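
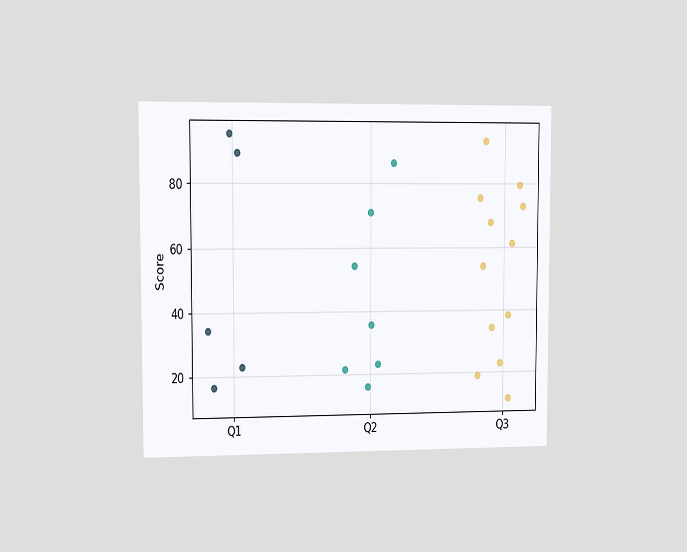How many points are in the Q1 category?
The chart is viewed slightly from the left. Counting the markers in the Q1 column gives 5.

5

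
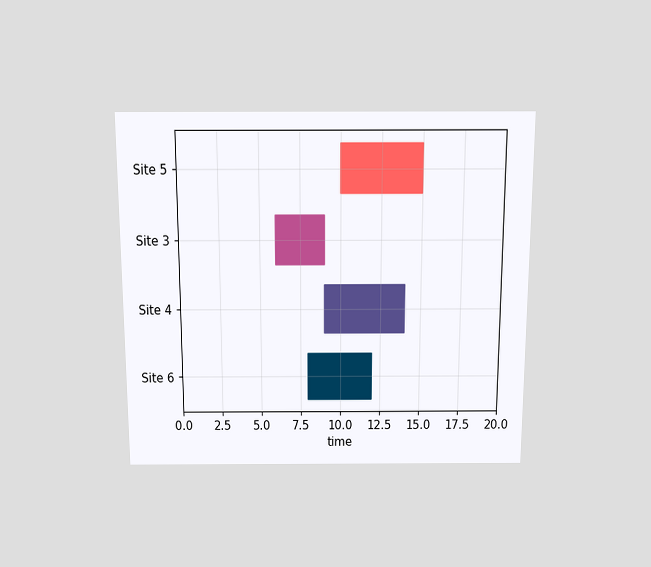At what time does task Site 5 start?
10

The chart is viewed slightly from above. The Site 5 bar begins at t=10.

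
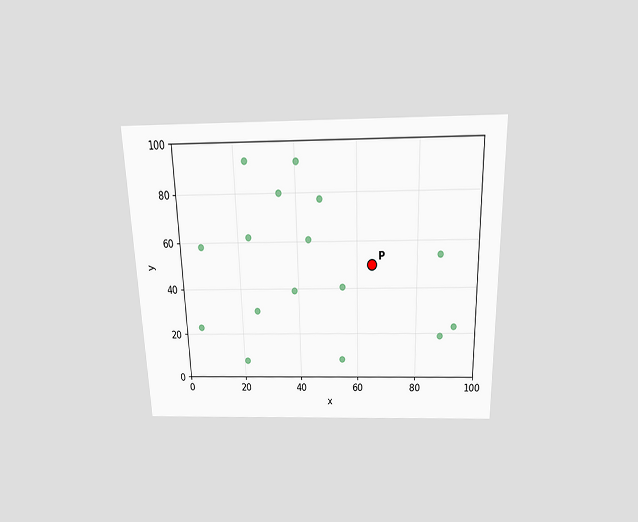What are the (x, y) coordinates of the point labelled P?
The chart is viewed slightly from above. Following the gridlines from P to each axis, P sits at (65, 50).

(65, 50)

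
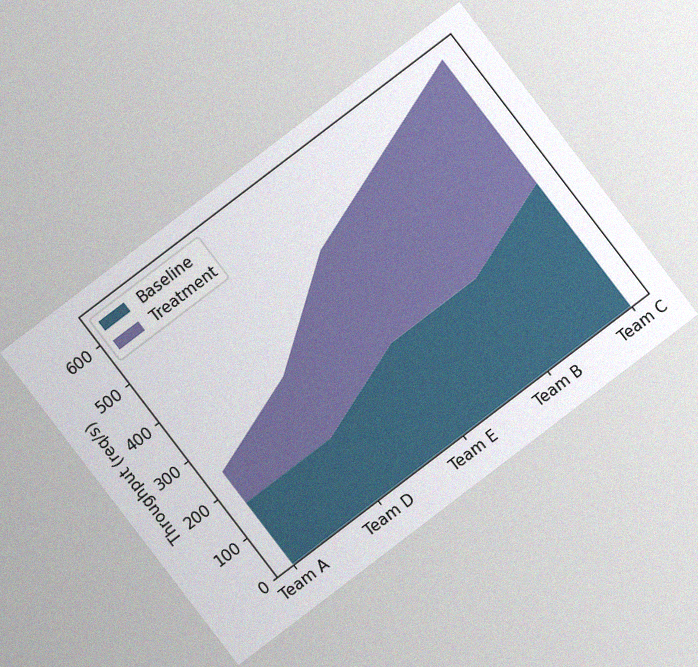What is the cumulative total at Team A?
240req/s

The chart is tilted about 37° counter-clockwise, with some photo noise. The stacked total at Team A reaches 240req/s.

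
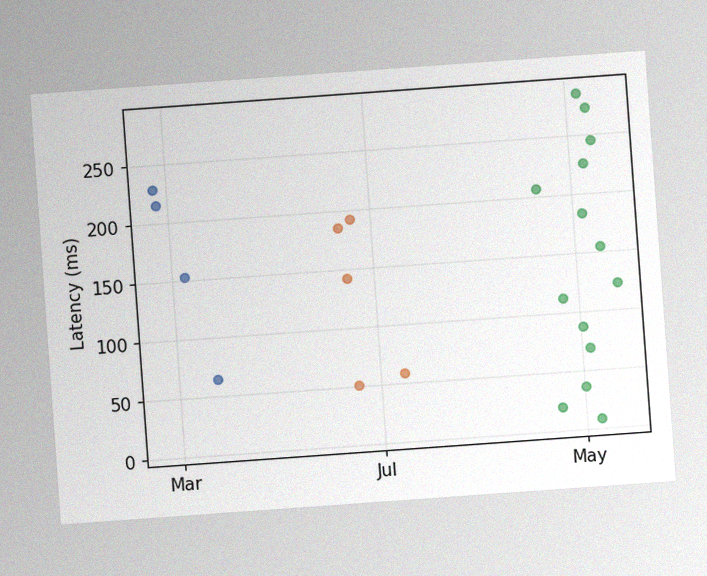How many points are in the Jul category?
The chart is tilted about 4° counter-clockwise, with some photo noise. Counting the markers in the Jul column gives 5.

5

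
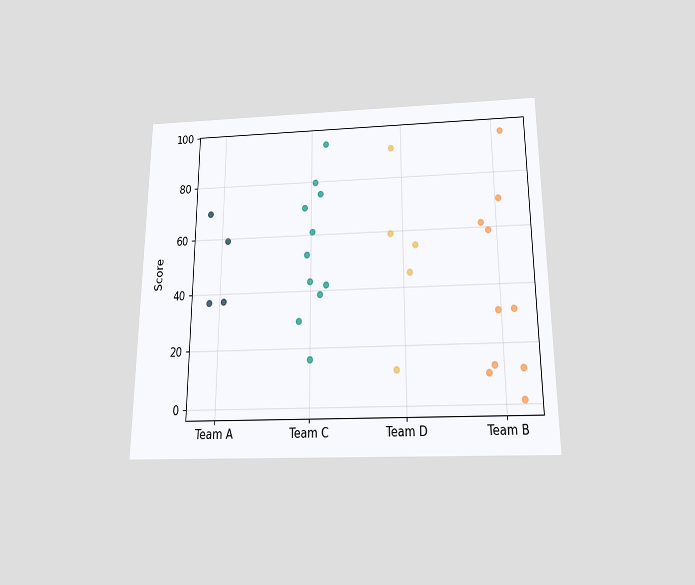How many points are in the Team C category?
11

The chart is viewed slightly from below. Counting the markers in the Team C column gives 11.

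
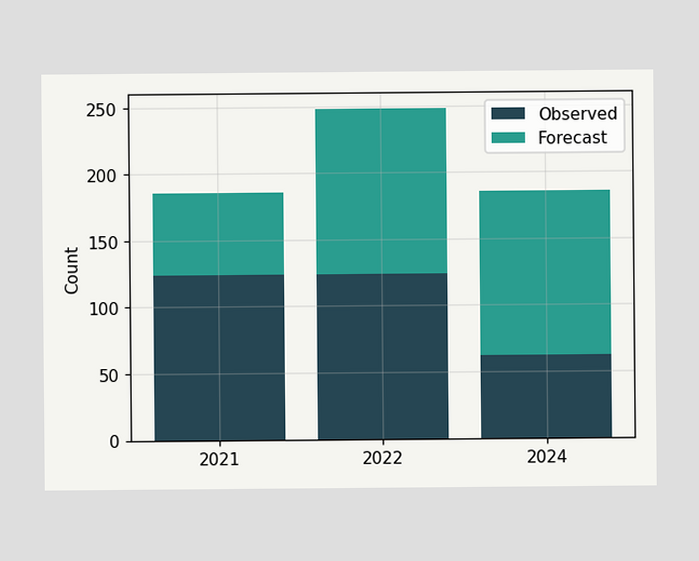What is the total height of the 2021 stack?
186

The 2021 stack's top reaches 186 on the y-axis.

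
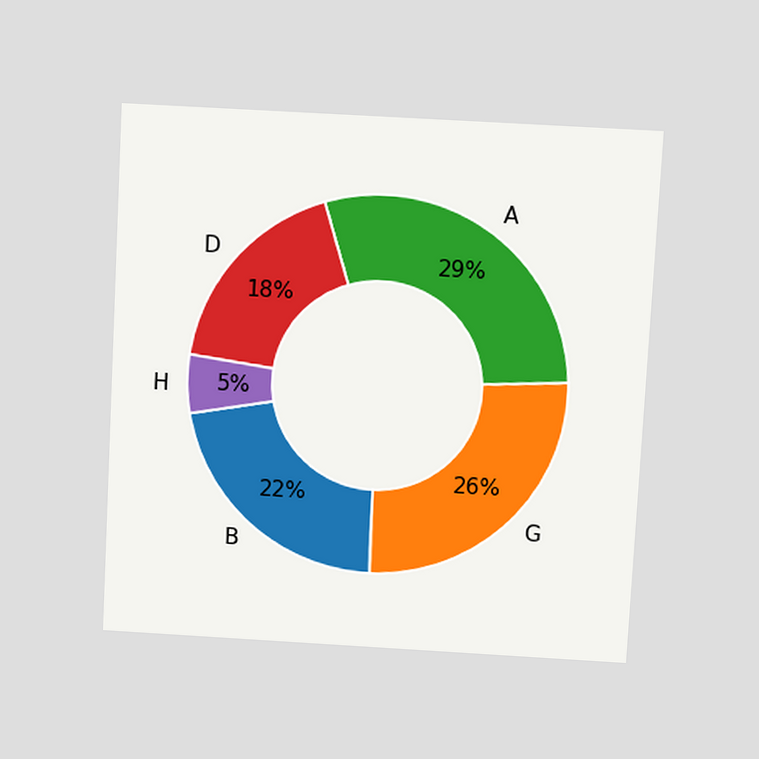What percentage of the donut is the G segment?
The chart is tilted about 3° clockwise and viewed slightly from above. The G segment takes up 26% of the ring.

26%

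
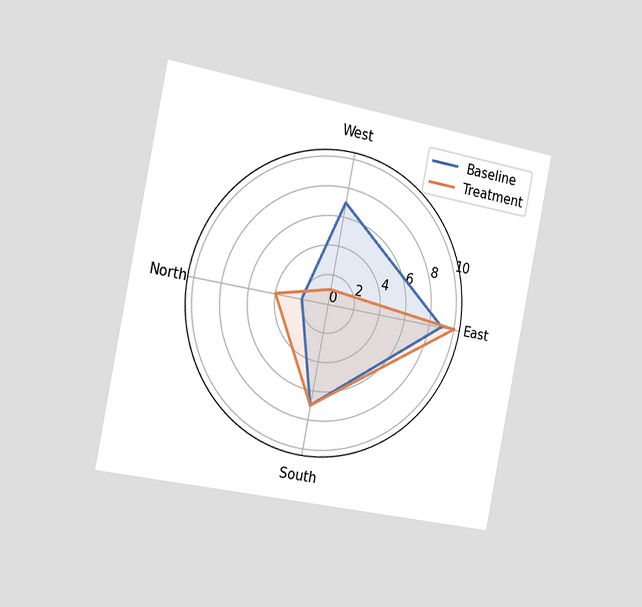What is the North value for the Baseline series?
2

The chart is tilted about 11° clockwise and viewed slightly from the left. On the North axis, Baseline reaches 2.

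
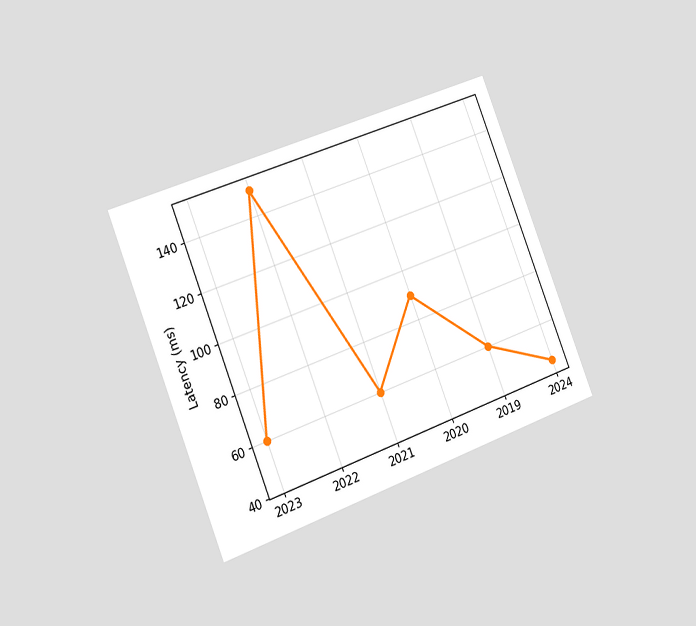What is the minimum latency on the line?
45ms

The chart is tilted about 22° counter-clockwise and viewed slightly from the left. The lowest point is at 2024, and reading across to the y-axis gives 45ms.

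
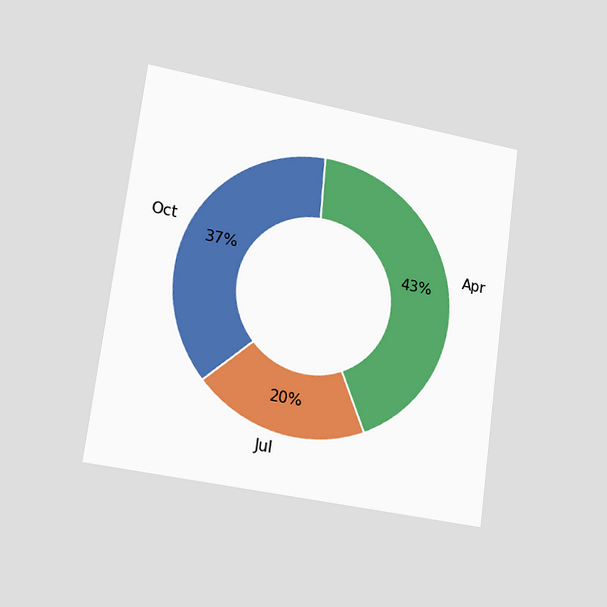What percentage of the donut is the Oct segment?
The chart is tilted about 8° clockwise and viewed slightly from the left. The Oct segment takes up 37% of the ring.

37%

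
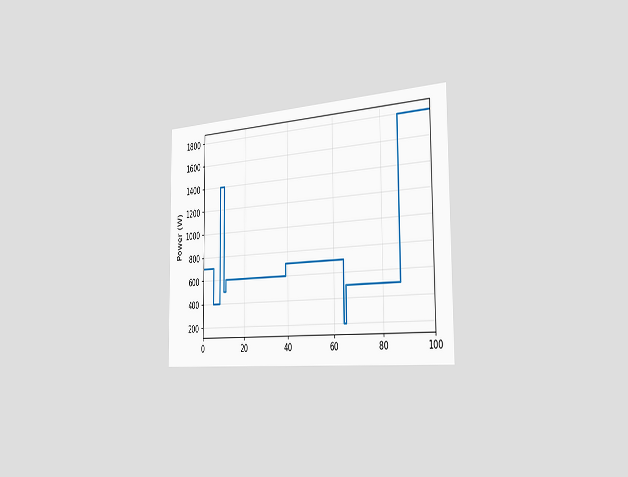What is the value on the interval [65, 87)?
500W

The chart is viewed slightly from the right. On [65, 87) the step sits at 500W.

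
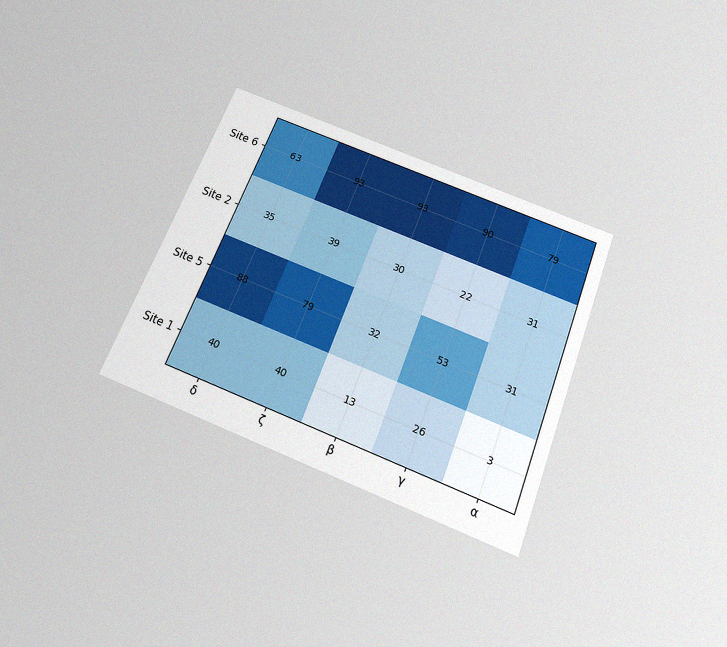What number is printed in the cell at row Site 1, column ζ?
40

The chart is tilted about 21° clockwise and viewed slightly from below, with some photo noise. The (Site 1, ζ) cell reads 40.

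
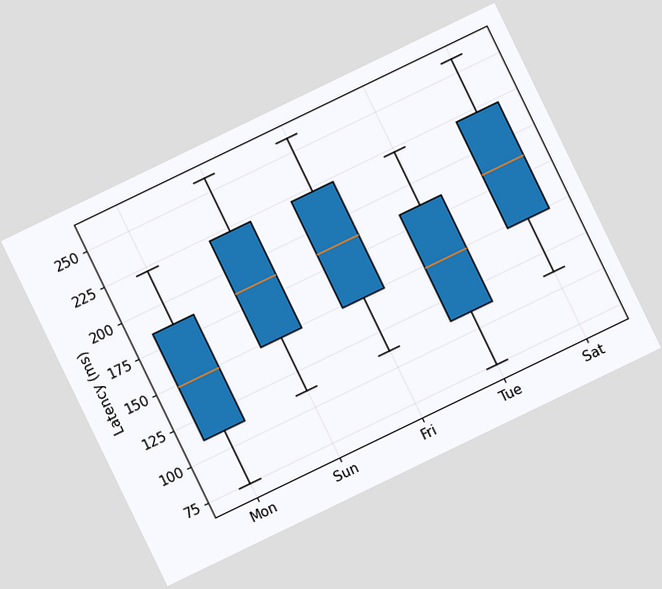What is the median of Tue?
The chart is tilted about 26° counter-clockwise. The median line in the Tue box sits at 148ms.

148ms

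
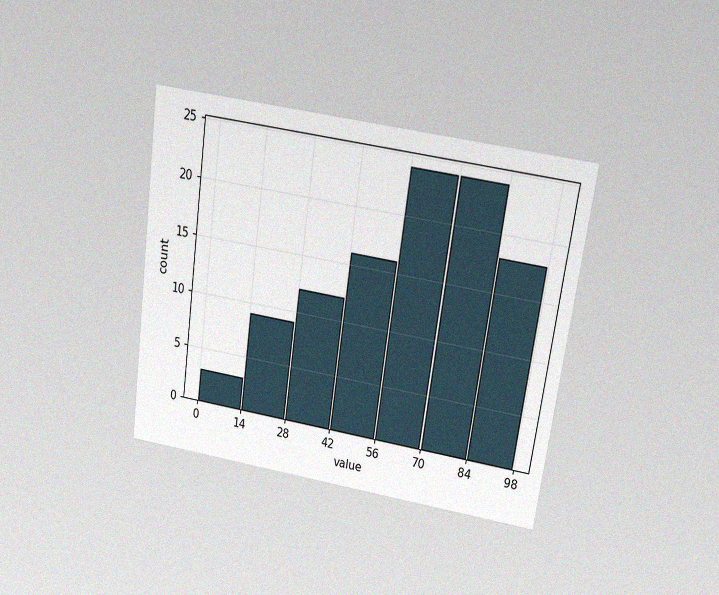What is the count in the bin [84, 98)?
18

The chart is tilted about 8° clockwise and viewed slightly from above, with some photo noise. The [84, 98) bin has height 18.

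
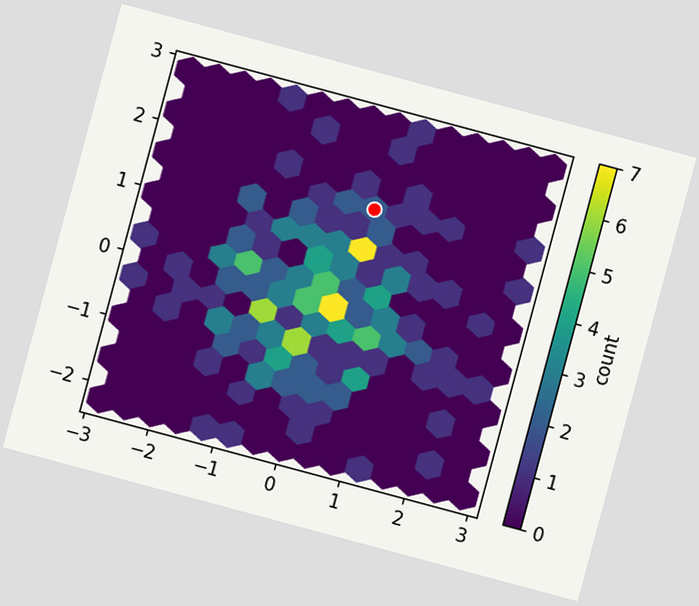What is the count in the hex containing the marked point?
The chart is tilted about 15° clockwise. The marked hex reads 2 on the colorbar.

2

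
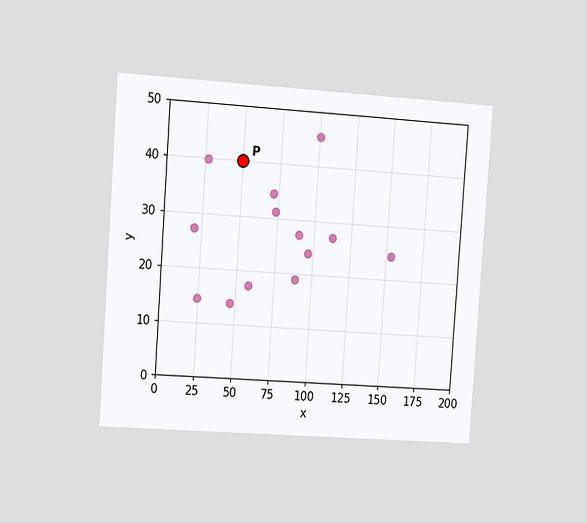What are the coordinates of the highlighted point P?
The chart is tilted about 4° clockwise and viewed slightly from the left. Following the gridlines from P to each axis, P sits at (50, 40).

(50, 40)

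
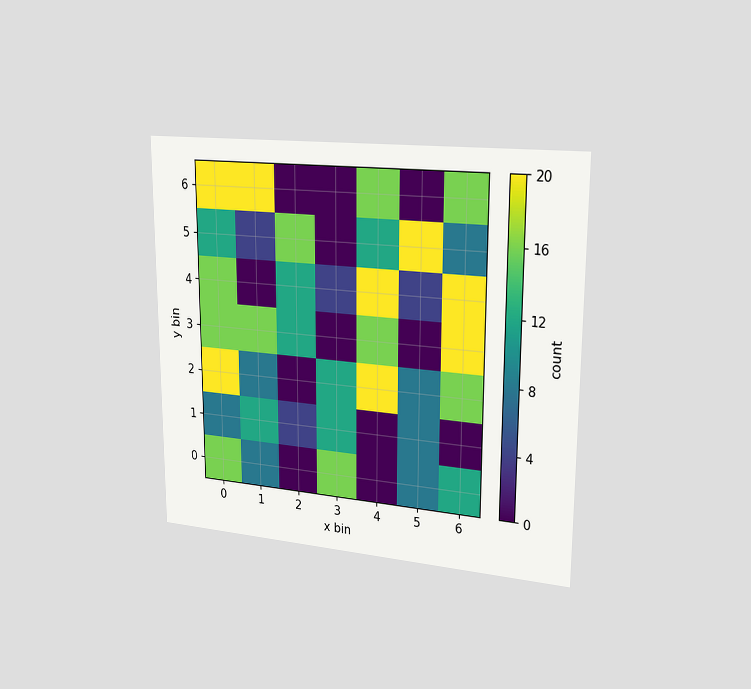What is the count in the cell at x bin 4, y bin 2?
The chart is viewed slightly from the right. Matching the cell (4, 2) against the colorbar gives 20.

20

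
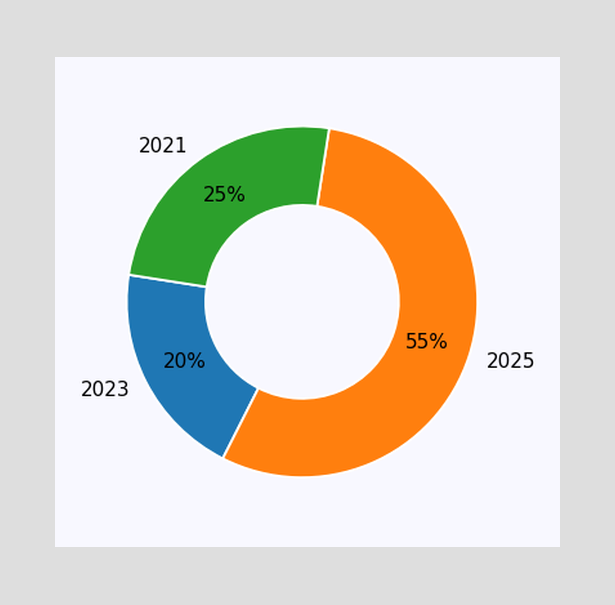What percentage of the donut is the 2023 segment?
The 2023 segment takes up 20% of the ring.

20%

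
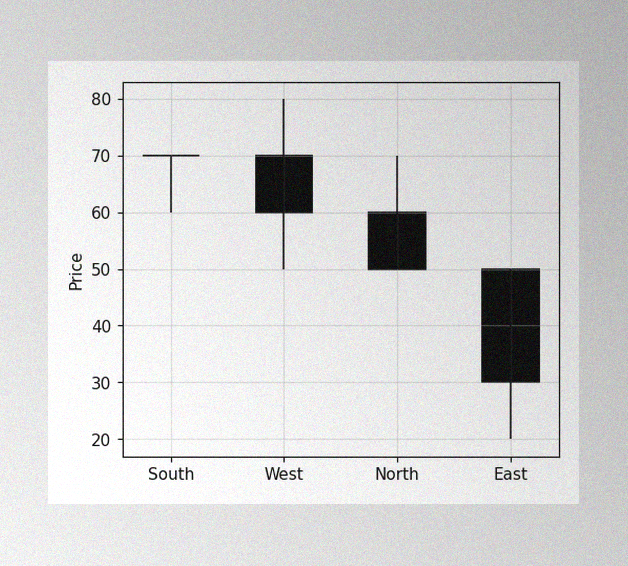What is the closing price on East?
The image has some photo noise and uneven lighting. The East candle closes at 30.

30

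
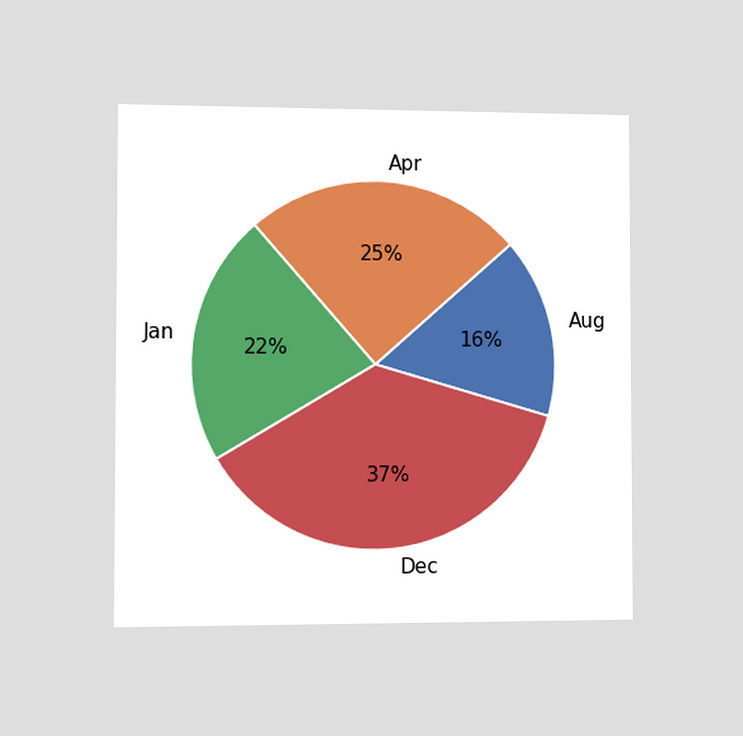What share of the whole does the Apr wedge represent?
The chart is viewed slightly from the left. The Apr slice takes up 25% of the pie.

25%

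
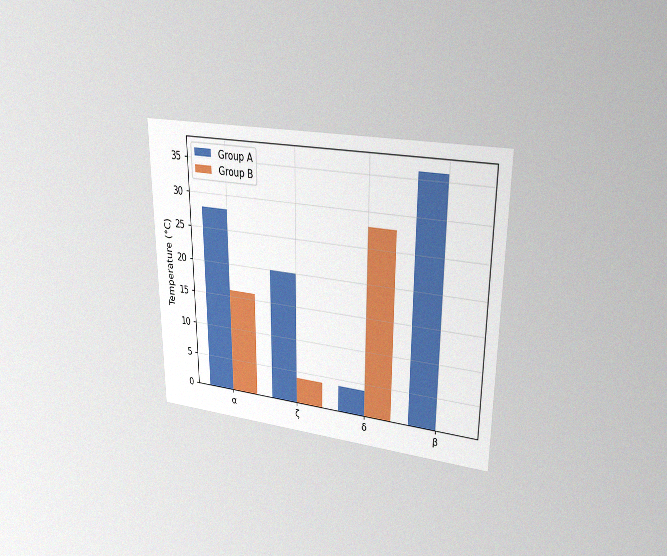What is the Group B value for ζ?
The chart is viewed at a slight angle, with some photo noise. The Group B bar at ζ reaches 4°C on the y-axis.

4°C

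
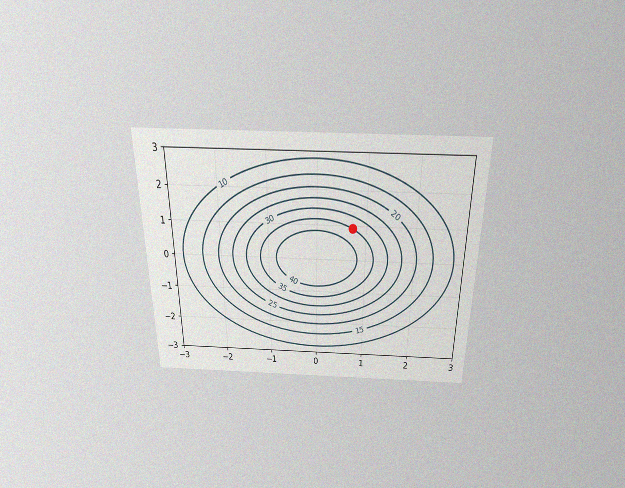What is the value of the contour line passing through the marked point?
35

The chart is viewed slightly from above, with some photo noise. The marked point sits on the contour labelled 35.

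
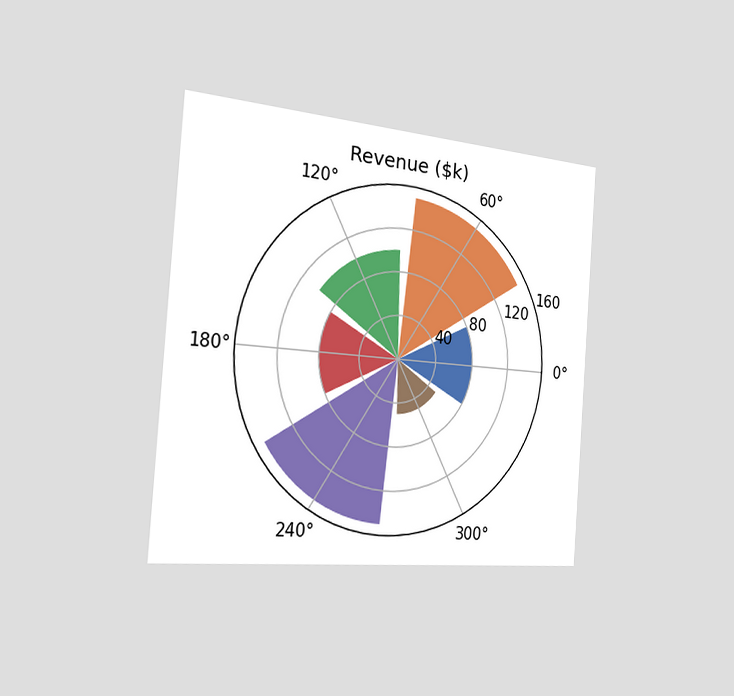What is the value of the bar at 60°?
$150k

The chart is tilted about 4° clockwise and viewed slightly from the left. The bar at 60° reaches $150k on the radial axis.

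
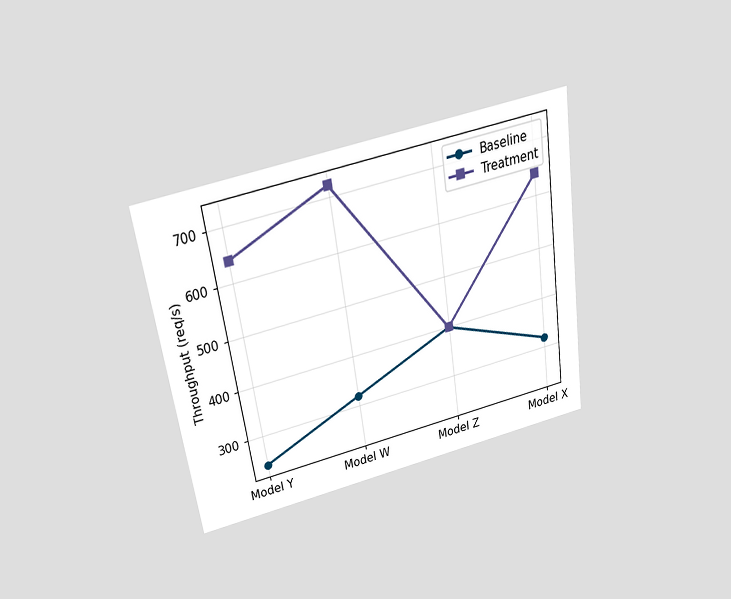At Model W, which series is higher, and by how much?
Treatment, by 400req/s

The chart is tilted about 8° counter-clockwise and viewed slightly from above. At Model W, Treatment sits above the other line by 400req/s.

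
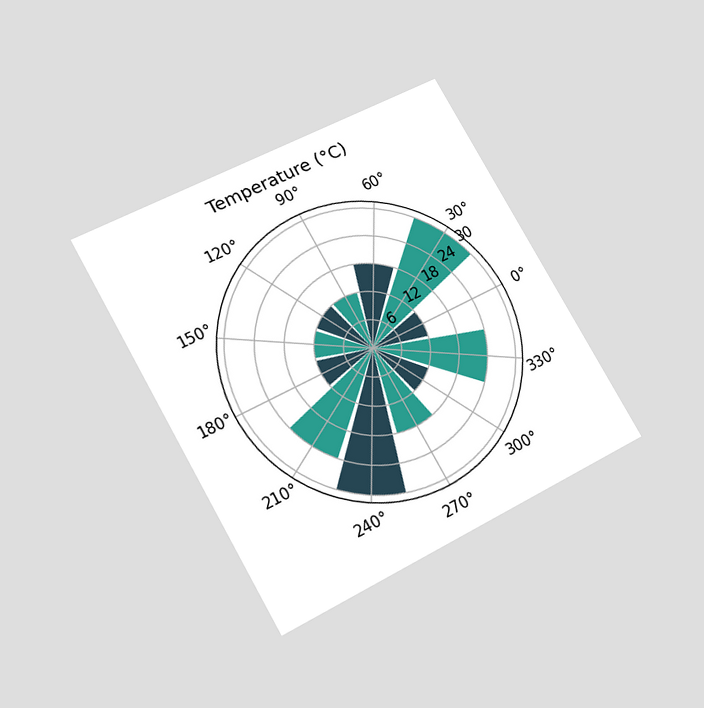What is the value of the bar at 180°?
12°C

The chart is tilted about 29° counter-clockwise and viewed slightly from below. The bar at 180° reaches 12°C on the radial axis.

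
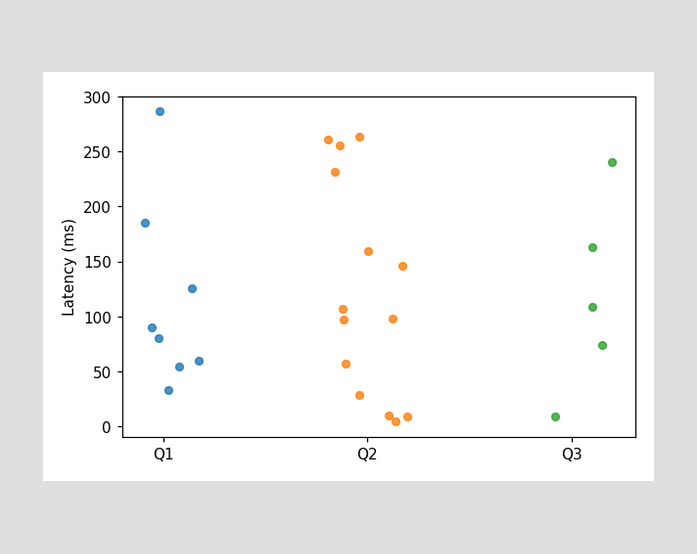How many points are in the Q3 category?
5

Counting the markers in the Q3 column gives 5.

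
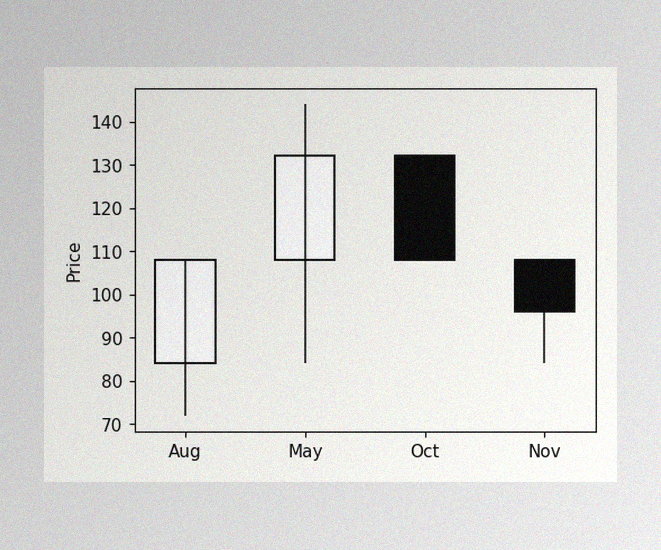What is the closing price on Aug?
108

The image has some photo noise and uneven lighting. The Aug candle closes at 108.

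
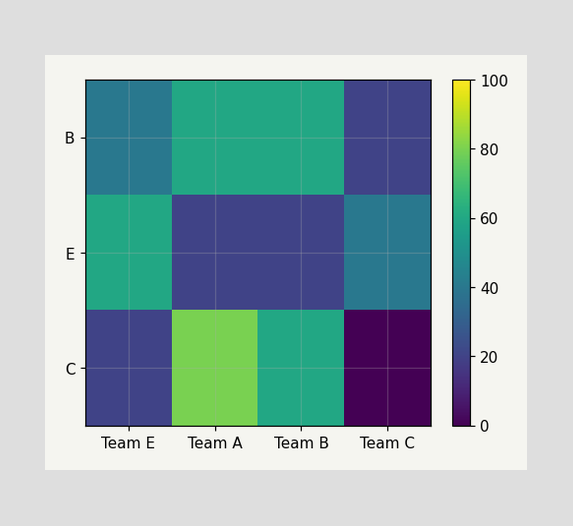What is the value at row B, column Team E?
Matching cell (B, Team E) against the colorbar gives 40.

40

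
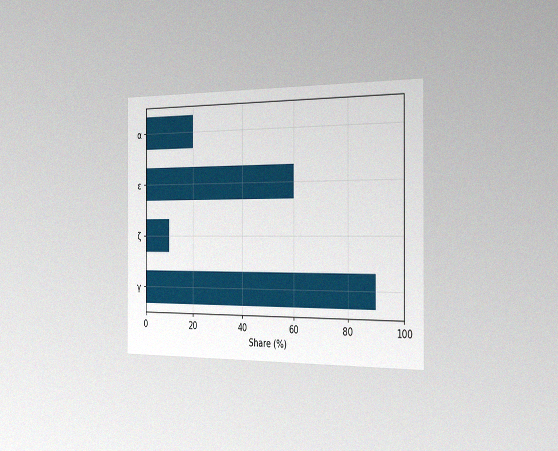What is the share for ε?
60%

The chart is viewed slightly from the right, with some photo noise. Reading along the chart's x-axis, the ε bar reaches 60%.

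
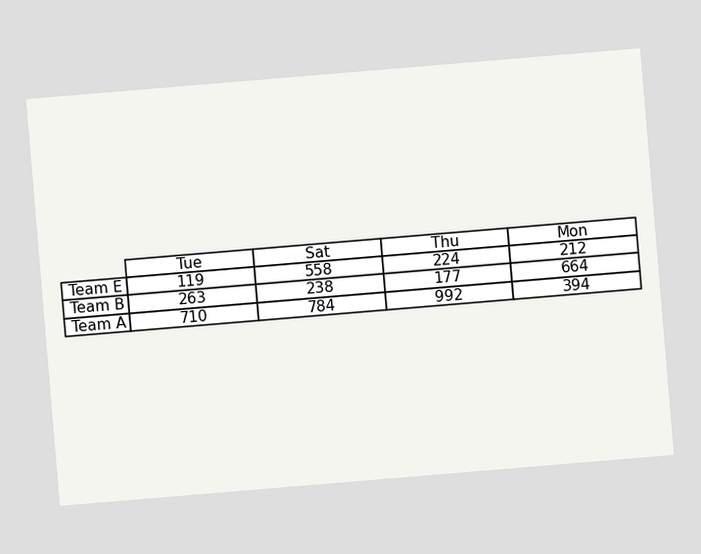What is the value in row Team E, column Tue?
The chart is tilted about 5° counter-clockwise. The (Team E, Tue) cell reads 119.

119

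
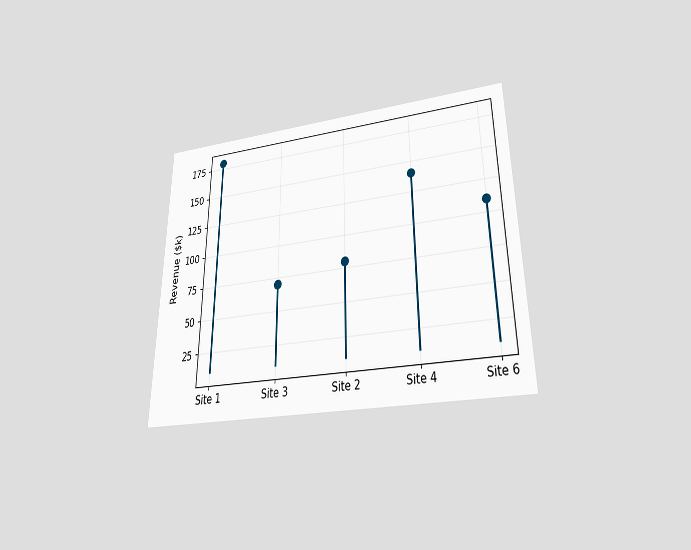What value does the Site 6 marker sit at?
$110k

The chart is viewed slightly from below. The Site 6 marker sits at $110k.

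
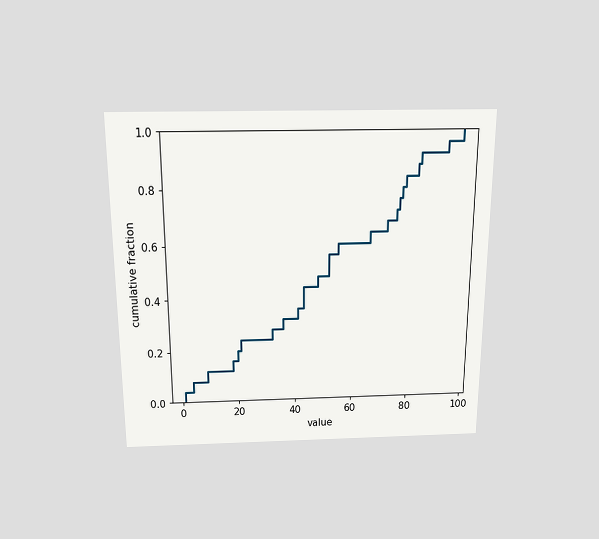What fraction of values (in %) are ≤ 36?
32%

The chart is viewed slightly from above. At x=36 the ECDF step is at 32%.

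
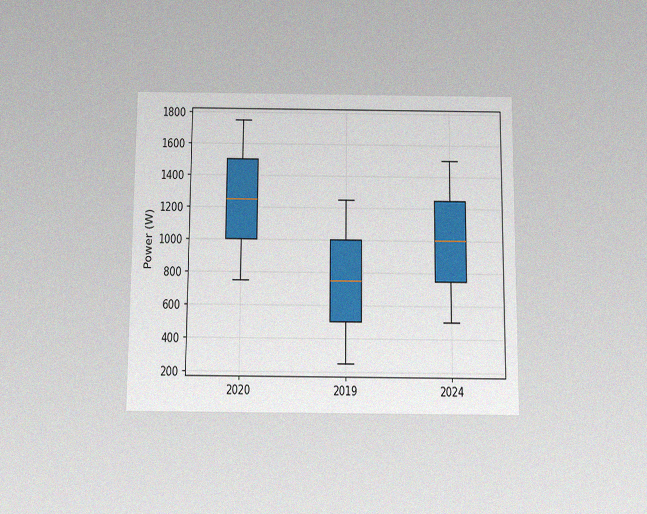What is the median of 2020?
The chart is viewed slightly from below, with some photo noise. The median line in the 2020 box sits at 1250W.

1250W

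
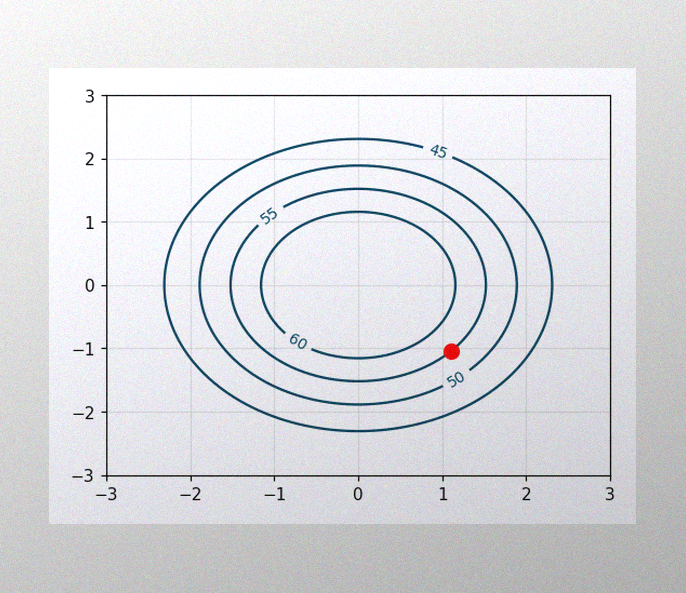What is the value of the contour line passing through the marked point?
The image has some photo noise and uneven lighting. The marked point sits on the contour labelled 55.

55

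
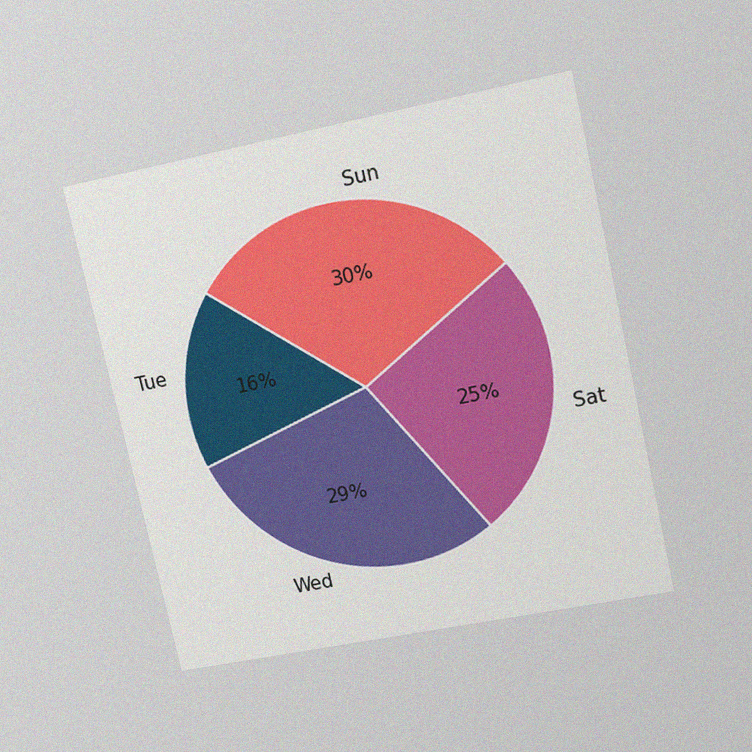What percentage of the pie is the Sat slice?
25%

The chart is tilted about 13° counter-clockwise and viewed at a slight angle, with some photo noise. The Sat slice takes up 25% of the pie.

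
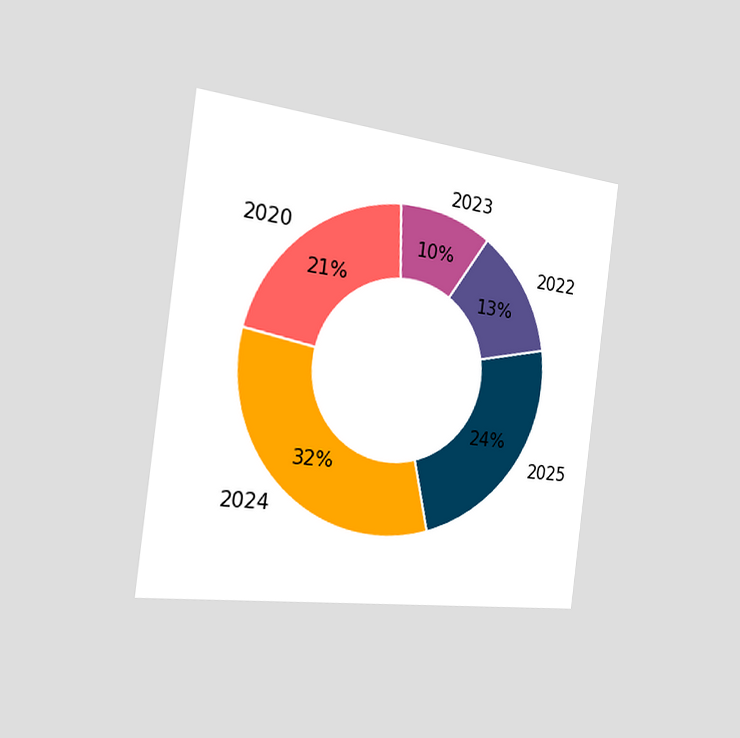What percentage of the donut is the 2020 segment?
21%

The chart is tilted about 7° clockwise and viewed slightly from the left. The 2020 segment takes up 21% of the ring.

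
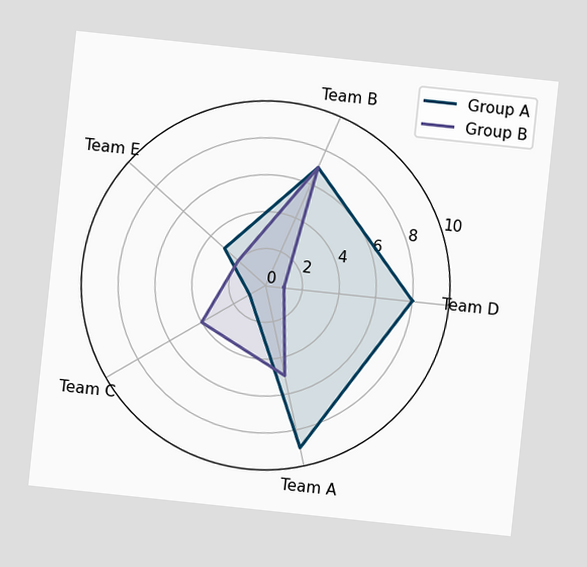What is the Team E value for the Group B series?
The chart is tilted about 6° clockwise. On the Team E axis, Group B reaches 2.

2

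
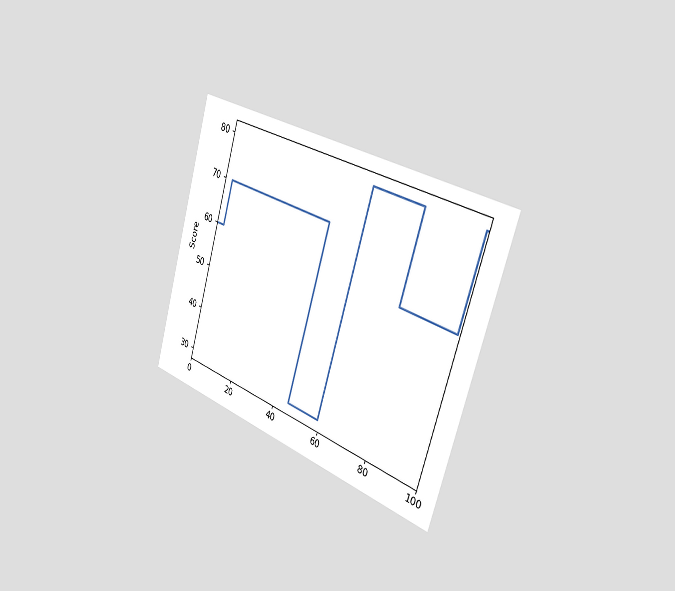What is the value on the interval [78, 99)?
60

The chart is tilted about 17° clockwise and viewed slightly from the right. On [78, 99) the step sits at 60.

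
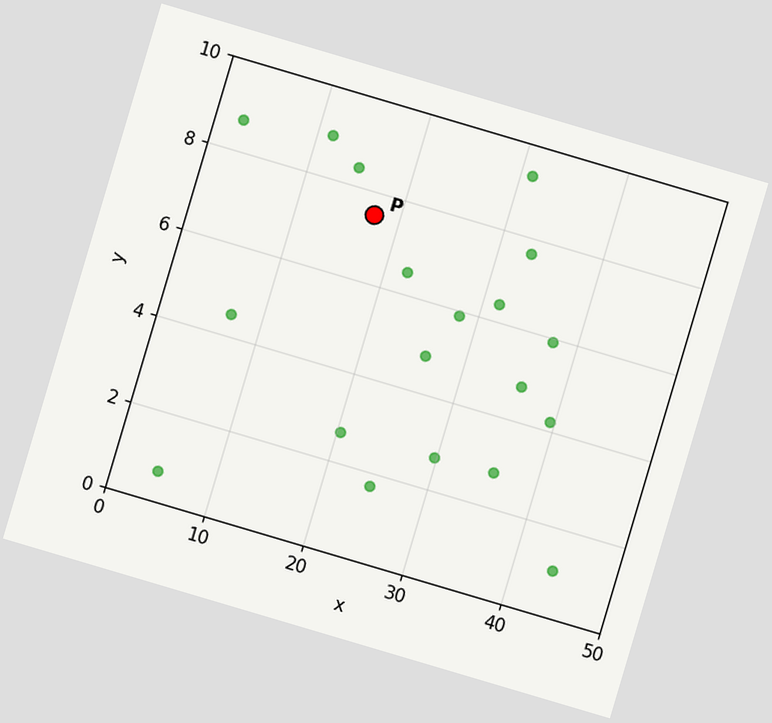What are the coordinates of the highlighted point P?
(17.5, 7.5)

The chart is tilted about 17° clockwise. Following the gridlines from P to each axis, P sits at (17.5, 7.5).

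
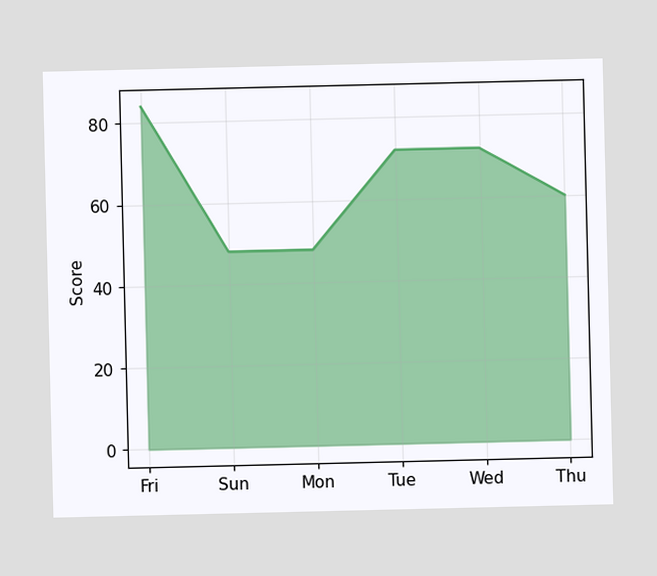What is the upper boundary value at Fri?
At Fri the upper boundary is at 84.

84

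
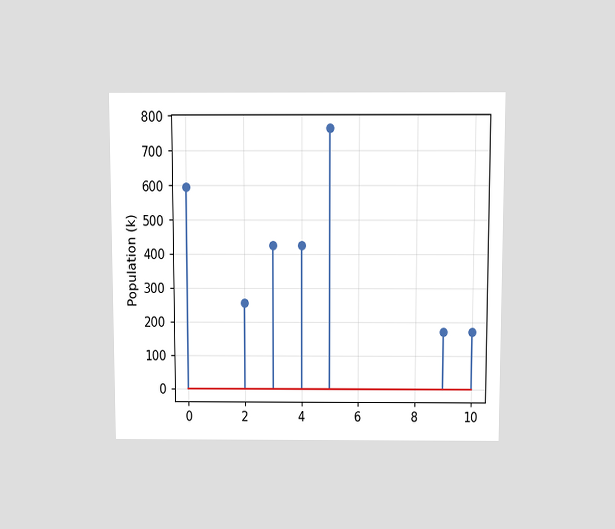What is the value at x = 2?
The chart is viewed slightly from above. The stem at x=2 reaches 255k.

255k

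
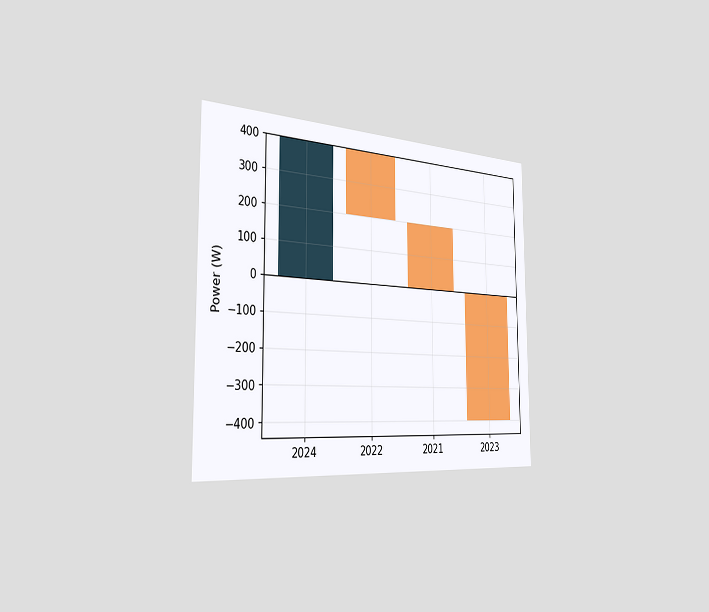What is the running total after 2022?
200W

The chart is viewed slightly from the left. After 2022 the running total reaches 200W.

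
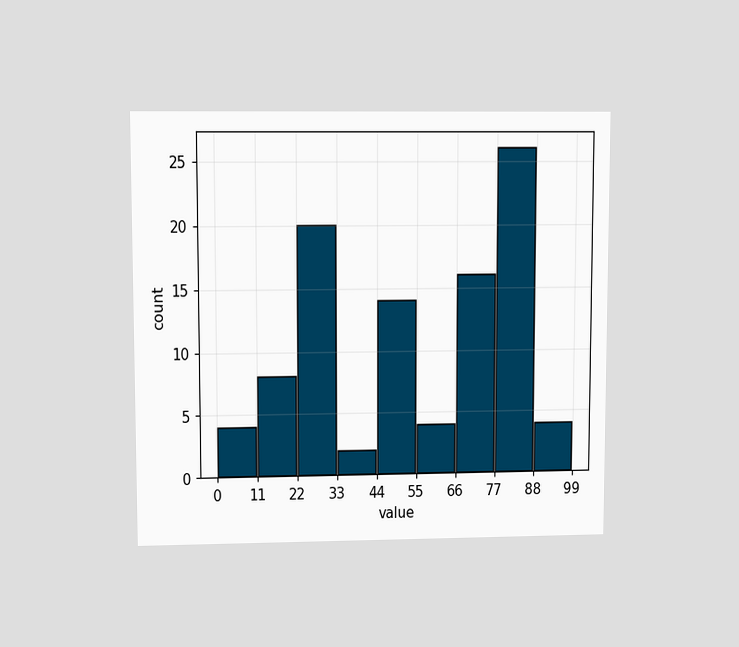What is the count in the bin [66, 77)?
The chart is viewed at a slight angle. The [66, 77) bin has height 16.

16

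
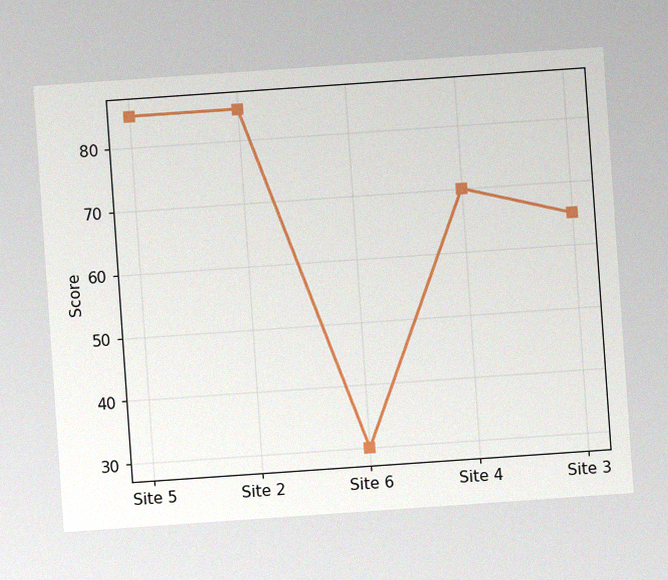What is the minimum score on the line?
The chart is tilted about 4° counter-clockwise, with some photo noise. The lowest point is at Site 6, and reading across to the y-axis gives 30.

30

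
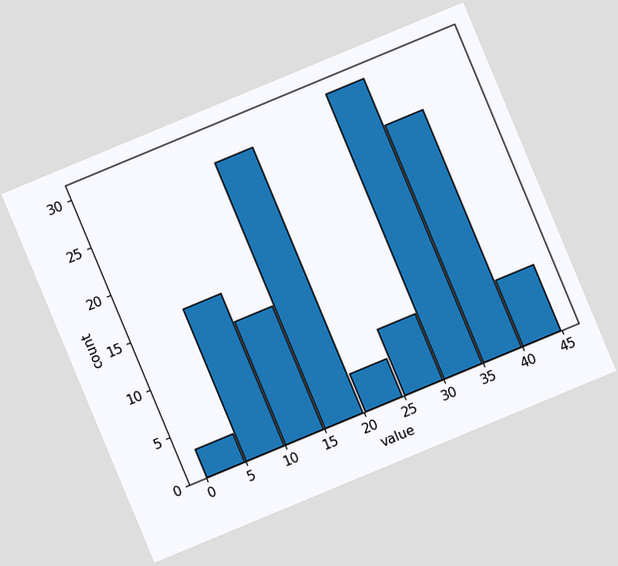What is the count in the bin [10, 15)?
13

The chart is tilted about 23° counter-clockwise. The [10, 15) bin has height 13.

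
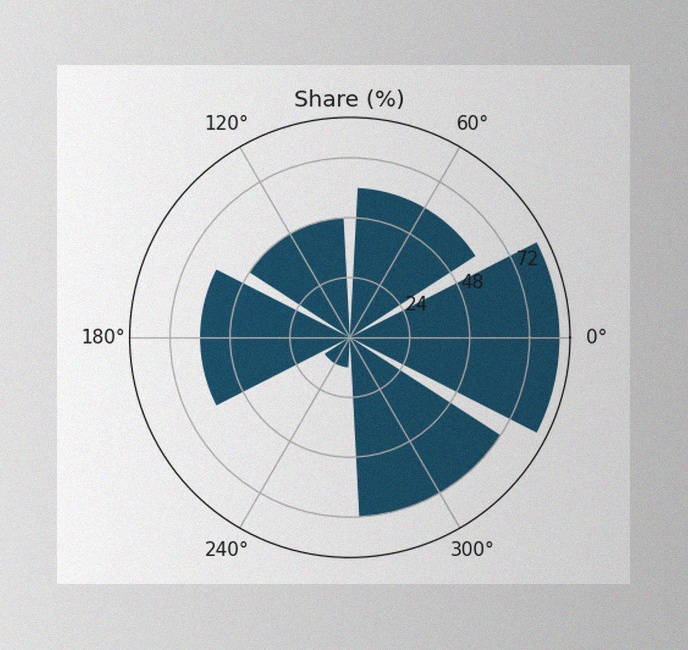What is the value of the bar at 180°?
The image has some photo noise and uneven lighting. The bar at 180° reaches 60% on the radial axis.

60%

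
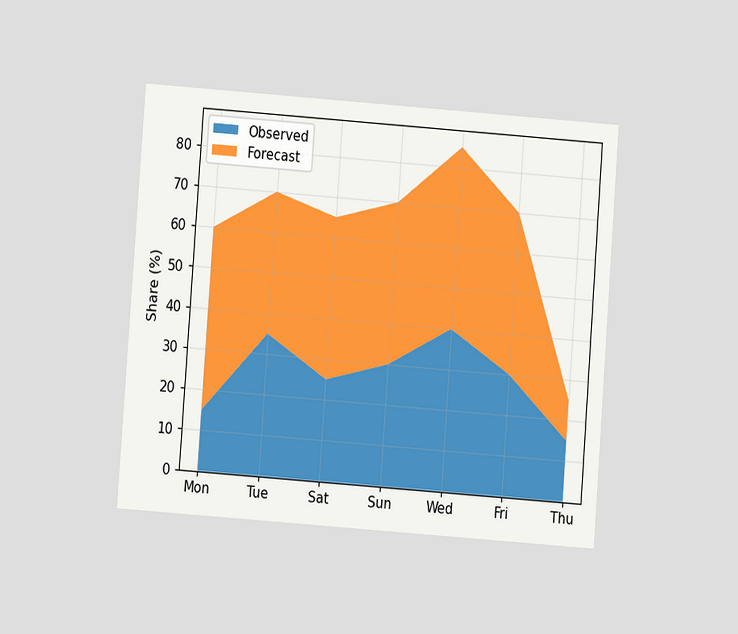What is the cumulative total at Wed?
85%

The chart is tilted about 4° clockwise and viewed at a slight angle. The stacked total at Wed reaches 85%.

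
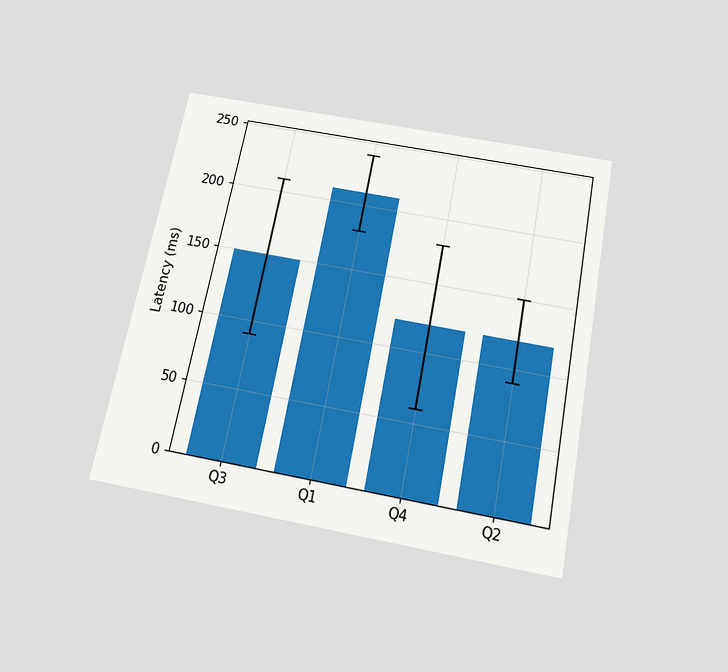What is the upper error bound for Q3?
The chart is tilted about 11° clockwise and viewed slightly from below. The Q3 bar's upper whisker reaches 210ms.

210ms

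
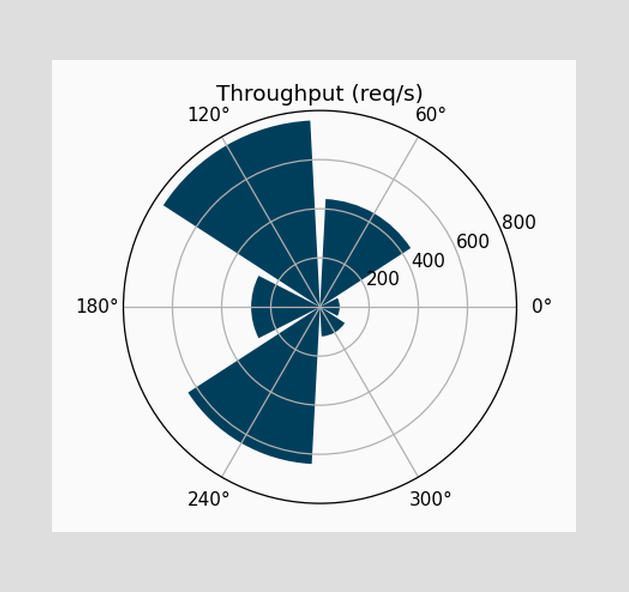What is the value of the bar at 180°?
280req/s

The bar at 180° reaches 280req/s on the radial axis.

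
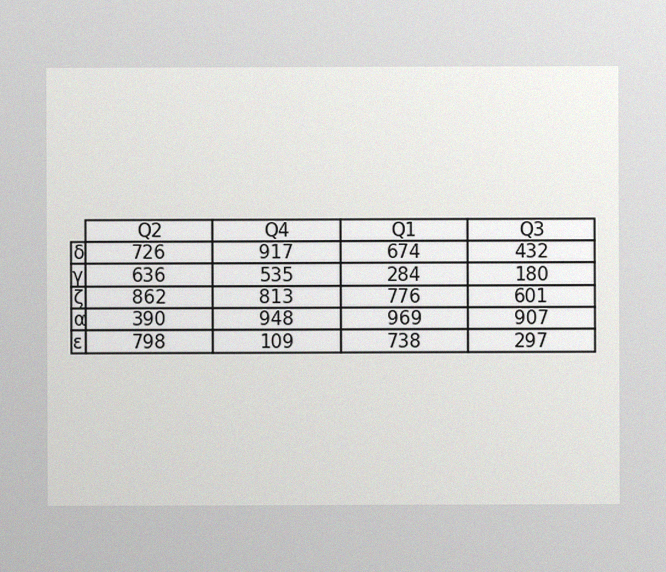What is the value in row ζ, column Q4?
The image has some photo noise and uneven lighting. The (ζ, Q4) cell reads 813.

813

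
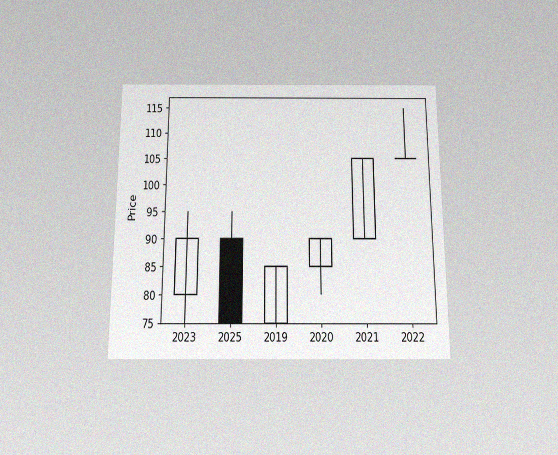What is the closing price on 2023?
90

The chart is viewed slightly from below, with some photo noise. The 2023 candle closes at 90.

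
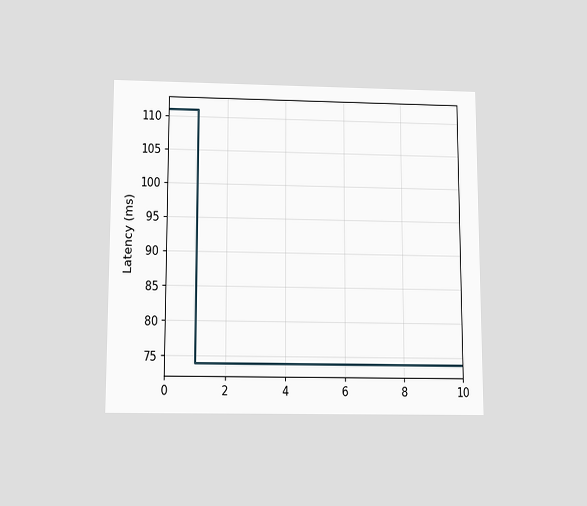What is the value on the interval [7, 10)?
The chart is viewed slightly from below. On [7, 10) the step sits at 74ms.

74ms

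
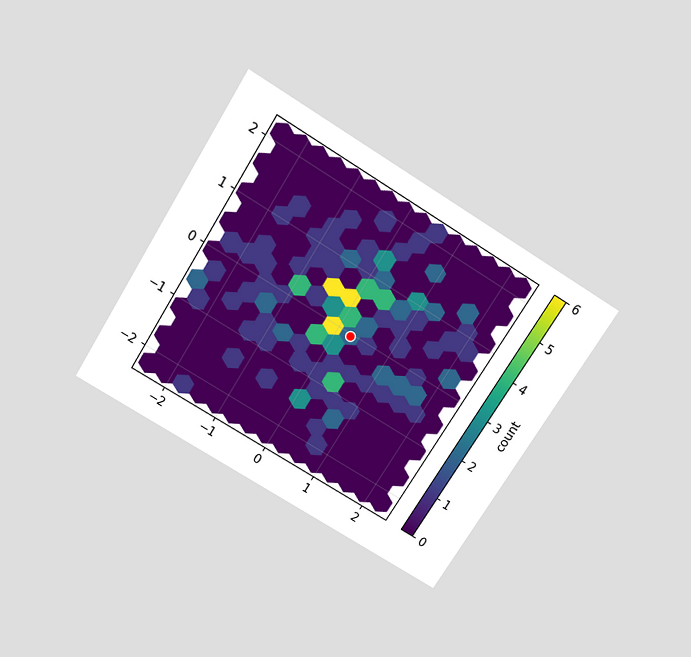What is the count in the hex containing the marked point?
2

The chart is tilted about 32° clockwise and viewed slightly from above. The marked hex reads 2 on the colorbar.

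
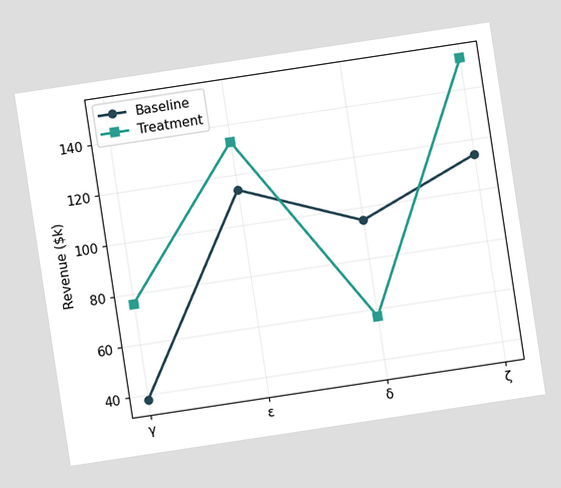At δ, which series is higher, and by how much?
Baseline, by $38k

The chart is tilted about 9° counter-clockwise. At δ, Baseline sits above the other line by $38k.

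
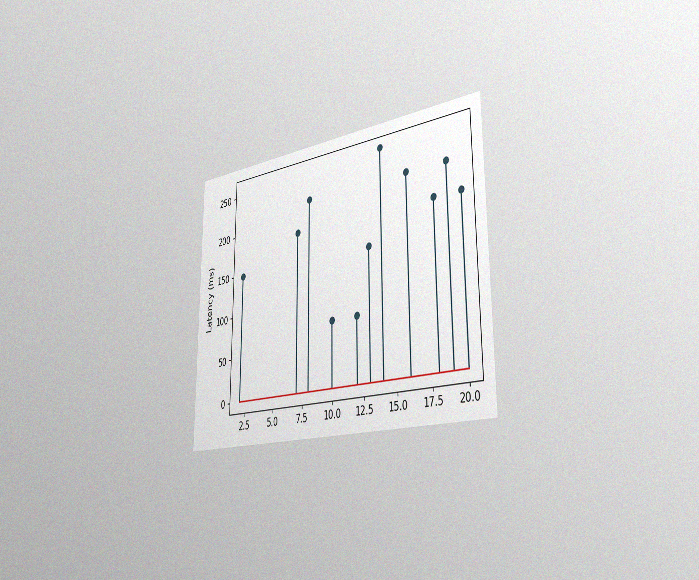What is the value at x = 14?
The chart is viewed slightly from the right, with some photo noise. The stem at x=14 reaches 259ms.

259ms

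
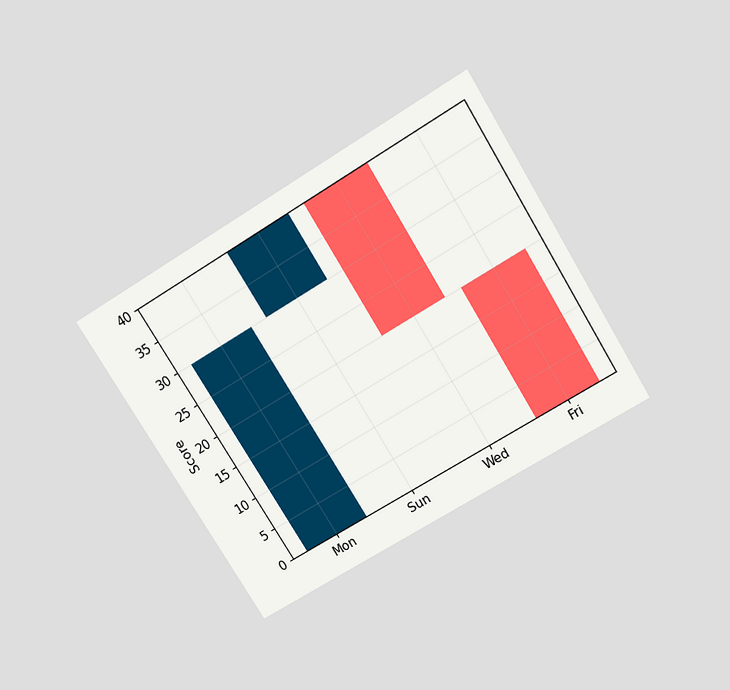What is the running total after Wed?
The chart is tilted about 32° counter-clockwise and viewed slightly from above. After Wed the running total reaches 20.

20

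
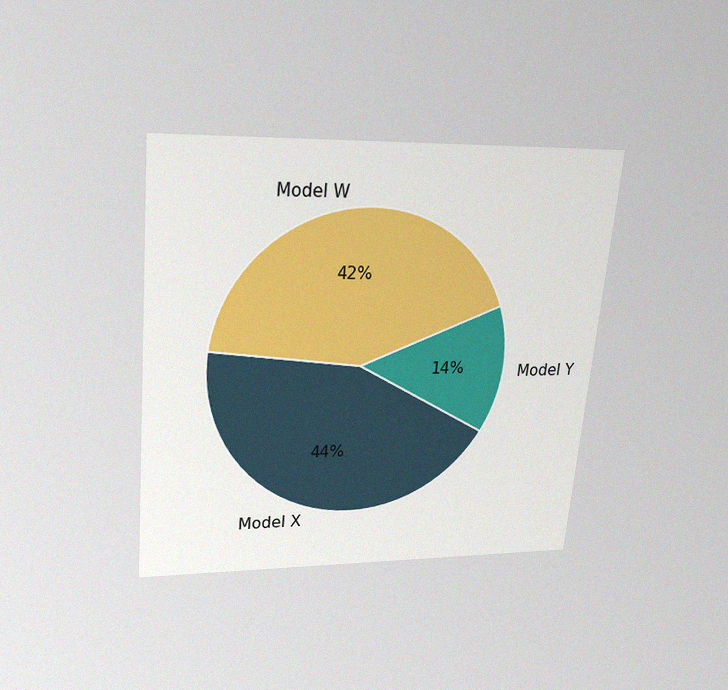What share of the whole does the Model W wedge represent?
42%

The chart is tilted about 5° clockwise and viewed slightly from above, with some photo noise. The Model W slice takes up 42% of the pie.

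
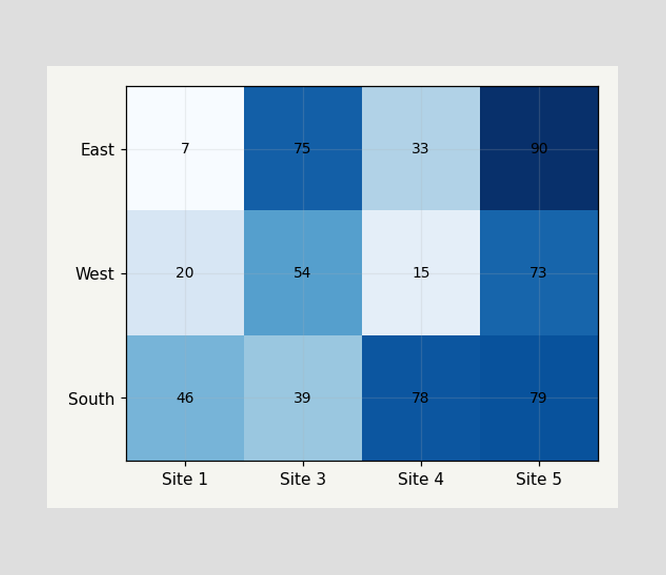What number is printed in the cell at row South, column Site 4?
78

The (South, Site 4) cell reads 78.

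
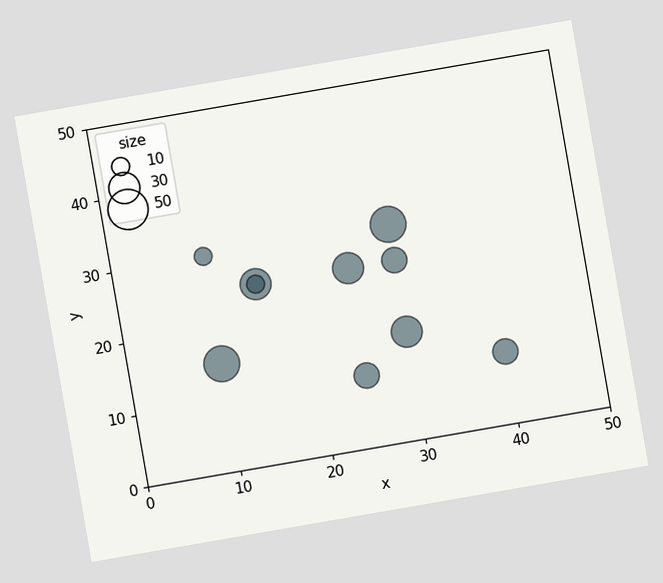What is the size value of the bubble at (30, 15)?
The chart is tilted about 10° counter-clockwise. Matching the bubble at (30, 15) against the size legend gives 30.

30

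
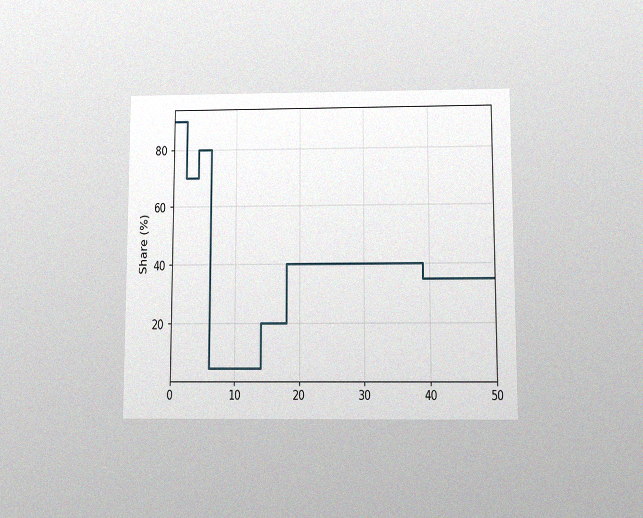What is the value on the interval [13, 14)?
The chart is viewed slightly from below, with some photo noise. On [13, 14) the step sits at 5%.

5%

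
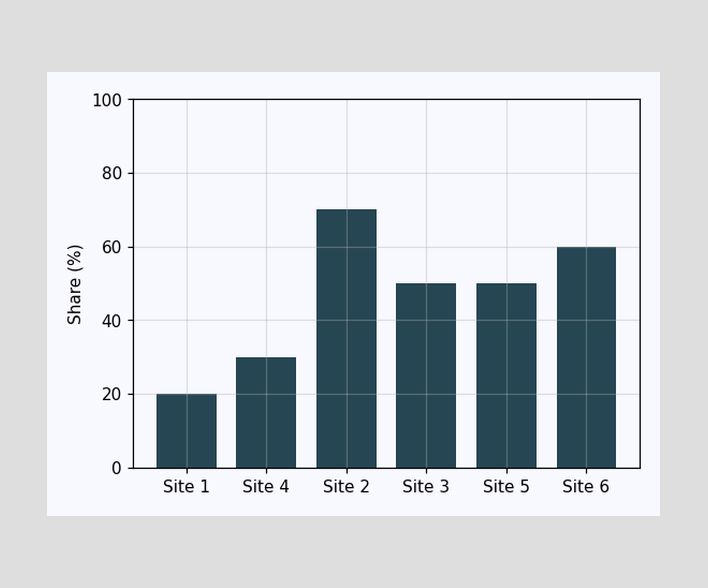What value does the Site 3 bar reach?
Reading along the chart's y-axis, the Site 3 bar reaches 50%.

50%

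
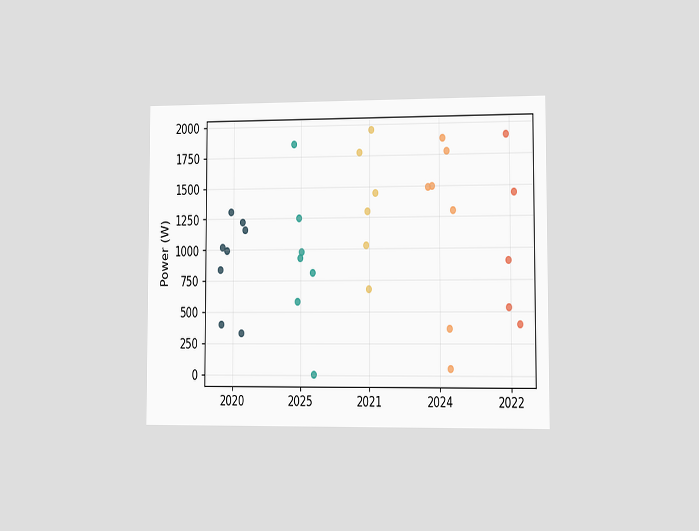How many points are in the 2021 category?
The chart is viewed slightly from the right. Counting the markers in the 2021 column gives 6.

6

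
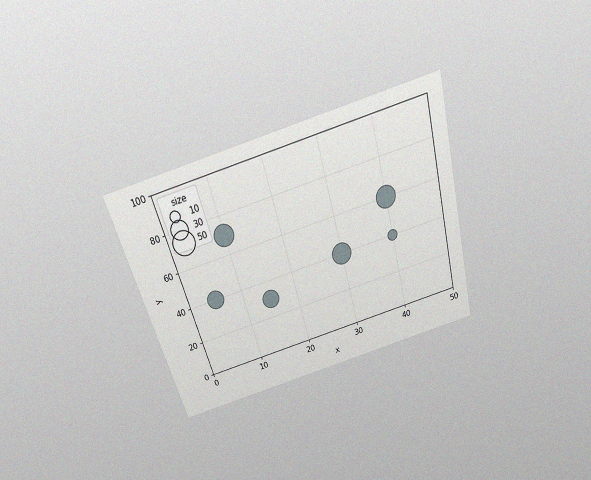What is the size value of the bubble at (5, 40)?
The chart is tilted about 16° counter-clockwise and viewed slightly from above, with some photo noise. Matching the bubble at (5, 40) against the size legend gives 30.

30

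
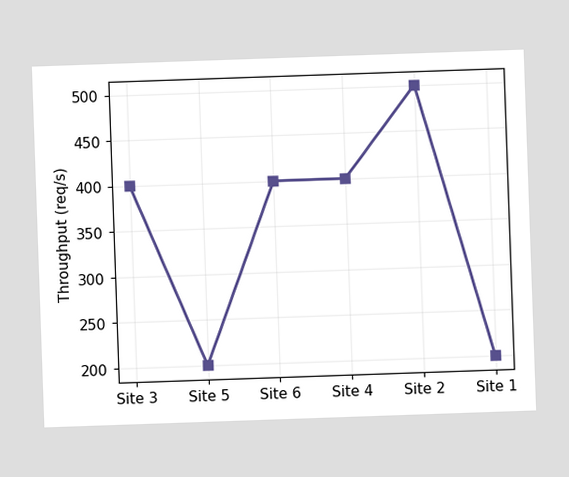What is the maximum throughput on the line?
The highest point is at Site 2, and reading across to the y-axis gives 500req/s.

500req/s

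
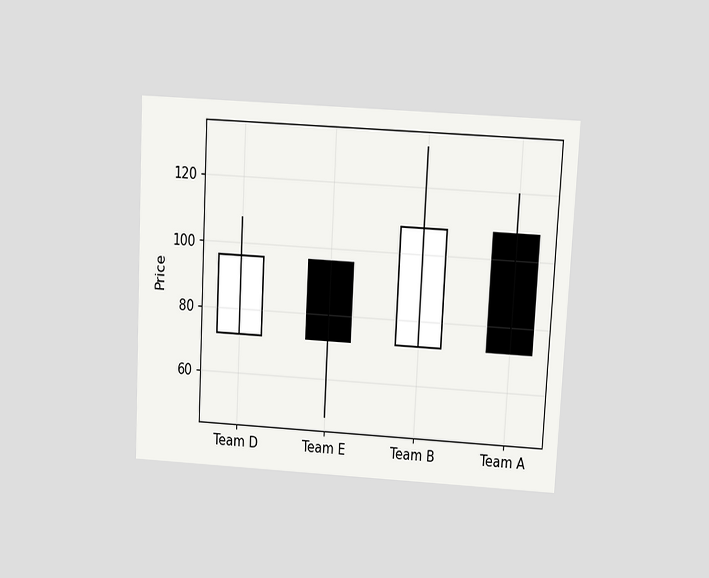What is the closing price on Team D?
96

The chart is tilted about 3° clockwise and viewed at a slight angle. The Team D candle closes at 96.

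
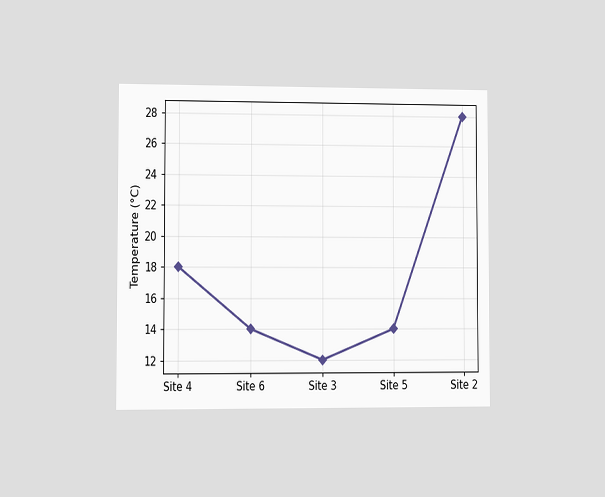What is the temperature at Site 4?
The chart is viewed slightly from the left. At Site 4, the line is at 18°C.

18°C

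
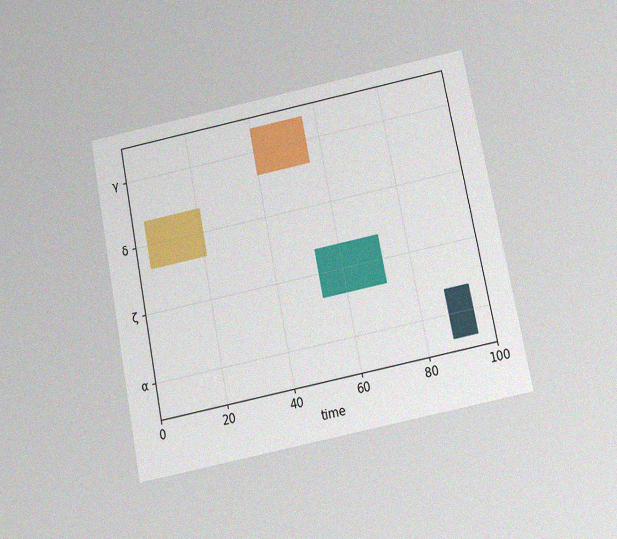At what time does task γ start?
40

The chart is tilted about 11° counter-clockwise and viewed slightly from below, with some photo noise. The γ bar begins at t=40.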